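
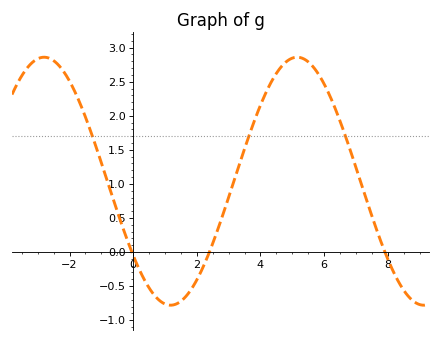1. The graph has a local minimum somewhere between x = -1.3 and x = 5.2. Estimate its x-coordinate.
1.18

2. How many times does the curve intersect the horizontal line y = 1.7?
3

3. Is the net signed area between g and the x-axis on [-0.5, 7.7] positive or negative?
positive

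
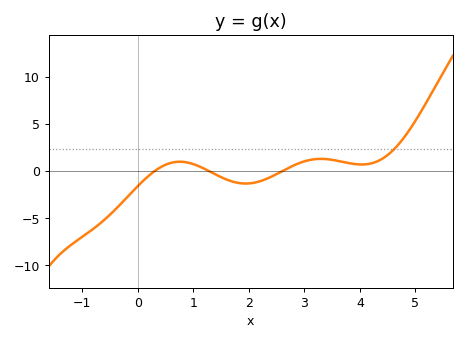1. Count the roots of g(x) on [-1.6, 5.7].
3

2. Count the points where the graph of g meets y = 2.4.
1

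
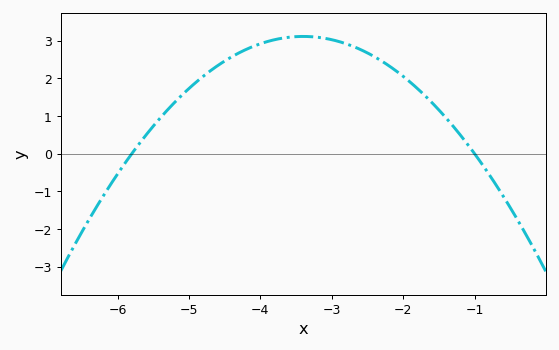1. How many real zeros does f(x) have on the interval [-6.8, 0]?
2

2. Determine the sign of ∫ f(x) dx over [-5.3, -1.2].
positive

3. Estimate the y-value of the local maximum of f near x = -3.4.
3.11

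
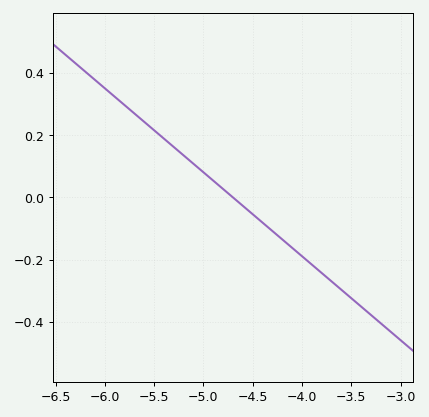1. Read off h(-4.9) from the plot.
0.054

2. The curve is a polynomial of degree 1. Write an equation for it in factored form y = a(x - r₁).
y = -0.27(x + 4.7)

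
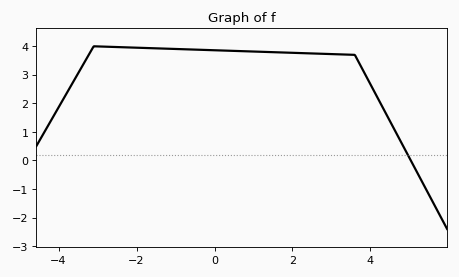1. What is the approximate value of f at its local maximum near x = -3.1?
4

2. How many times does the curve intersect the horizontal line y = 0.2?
1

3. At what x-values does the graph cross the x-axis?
5.04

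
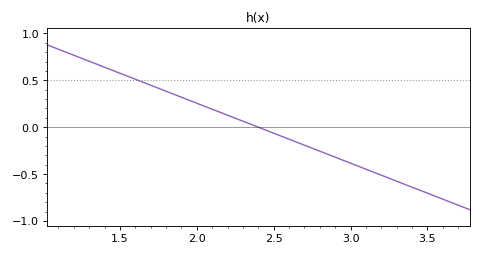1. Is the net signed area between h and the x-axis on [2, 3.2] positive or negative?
negative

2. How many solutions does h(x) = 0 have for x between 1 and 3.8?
1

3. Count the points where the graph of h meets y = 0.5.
1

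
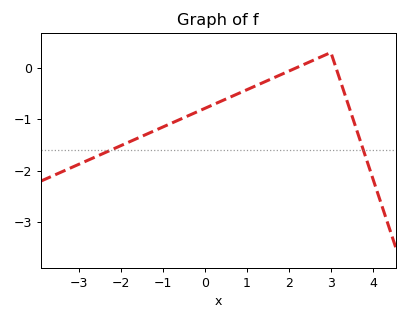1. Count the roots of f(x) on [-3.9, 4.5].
2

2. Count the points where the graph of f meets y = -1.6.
2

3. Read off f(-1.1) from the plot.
-1.18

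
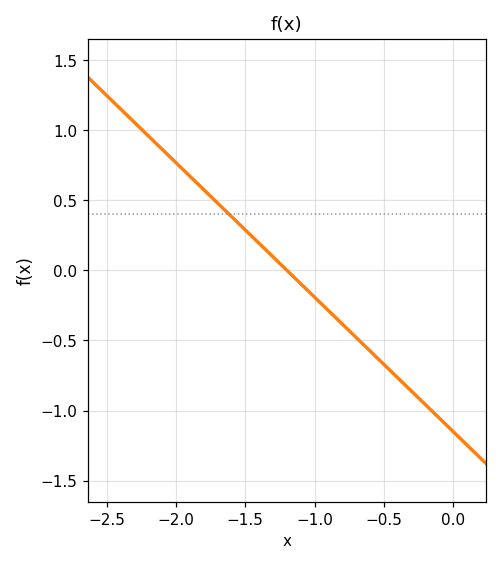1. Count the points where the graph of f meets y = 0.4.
1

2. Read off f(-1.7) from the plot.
0.5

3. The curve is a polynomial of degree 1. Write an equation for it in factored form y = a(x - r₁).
y = -0.96(x + 1.2)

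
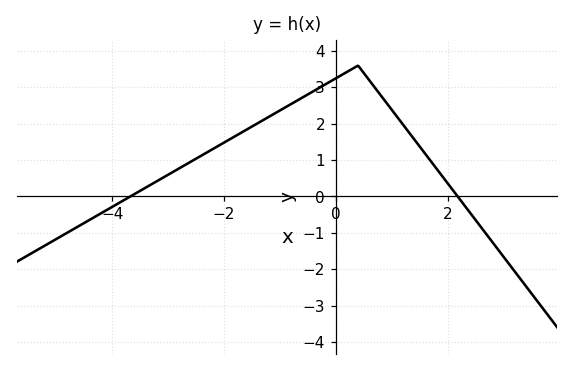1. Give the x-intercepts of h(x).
-3.67, 2.18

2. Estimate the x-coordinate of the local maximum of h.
0.398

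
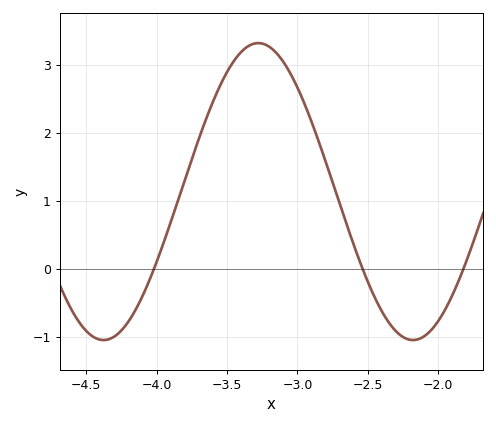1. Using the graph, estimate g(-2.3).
-0.9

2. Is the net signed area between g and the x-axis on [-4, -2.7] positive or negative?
positive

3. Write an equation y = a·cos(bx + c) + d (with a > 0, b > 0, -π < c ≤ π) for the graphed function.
y = 2.18cos(2.9x + 3.1) + 1.14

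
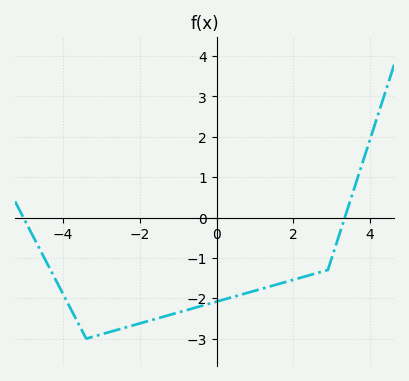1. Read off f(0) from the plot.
-2.08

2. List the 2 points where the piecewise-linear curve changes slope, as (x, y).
(-3.4, -3); (2.9, -1.3)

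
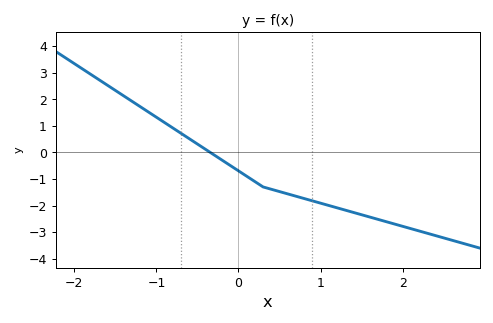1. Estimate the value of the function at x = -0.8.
0.919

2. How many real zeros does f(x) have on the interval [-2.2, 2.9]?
1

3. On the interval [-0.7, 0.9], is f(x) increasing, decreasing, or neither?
decreasing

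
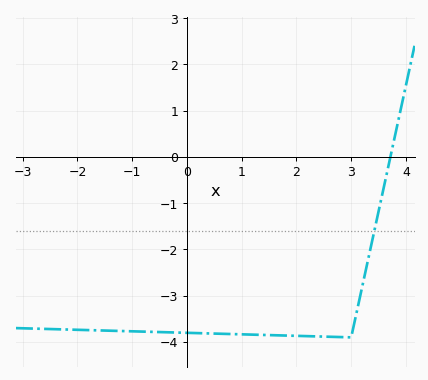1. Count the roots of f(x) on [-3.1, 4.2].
1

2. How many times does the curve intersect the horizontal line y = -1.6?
1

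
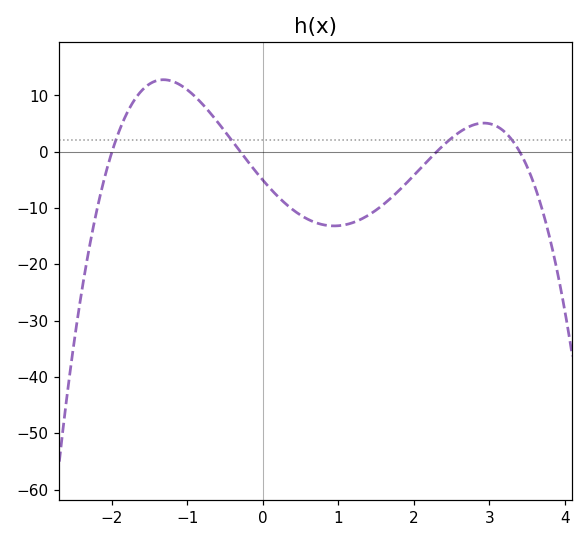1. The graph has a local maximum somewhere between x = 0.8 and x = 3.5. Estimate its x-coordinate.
2.93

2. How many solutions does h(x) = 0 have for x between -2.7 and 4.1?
4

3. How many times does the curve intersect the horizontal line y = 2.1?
4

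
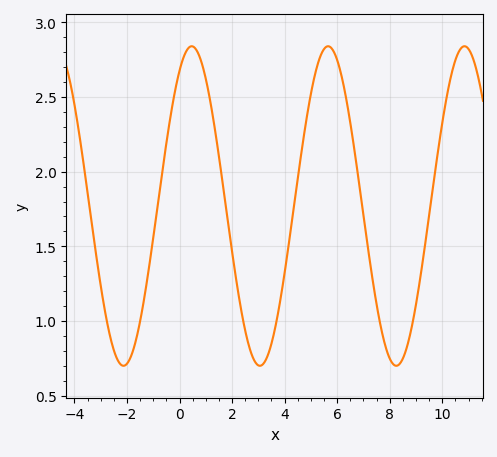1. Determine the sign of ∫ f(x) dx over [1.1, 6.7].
positive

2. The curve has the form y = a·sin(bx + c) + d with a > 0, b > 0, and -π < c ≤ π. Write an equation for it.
y = 1.07sin(1.21x + 1.01) + 1.77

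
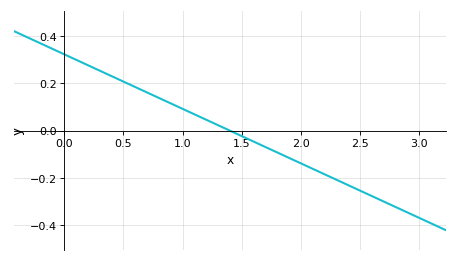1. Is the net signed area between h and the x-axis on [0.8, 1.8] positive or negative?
positive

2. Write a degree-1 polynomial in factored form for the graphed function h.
y = -0.23(x - 1.4)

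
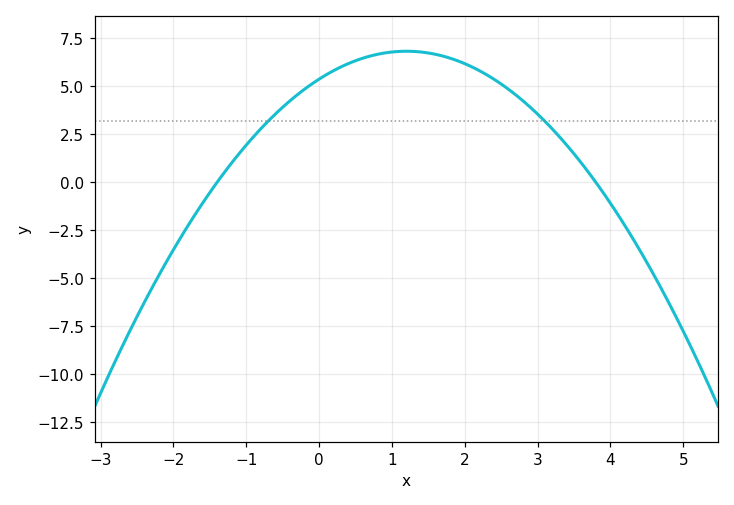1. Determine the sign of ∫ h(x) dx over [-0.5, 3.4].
positive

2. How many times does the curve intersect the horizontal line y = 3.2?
2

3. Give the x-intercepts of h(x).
-1.4, 3.8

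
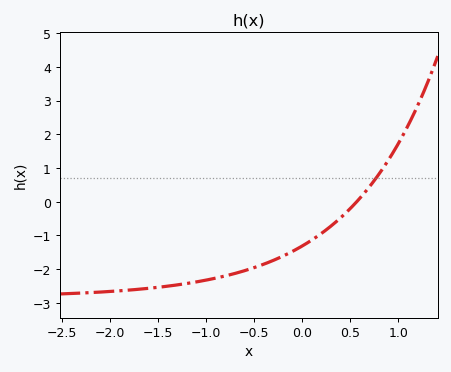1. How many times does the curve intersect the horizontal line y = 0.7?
1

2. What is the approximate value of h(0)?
-1.3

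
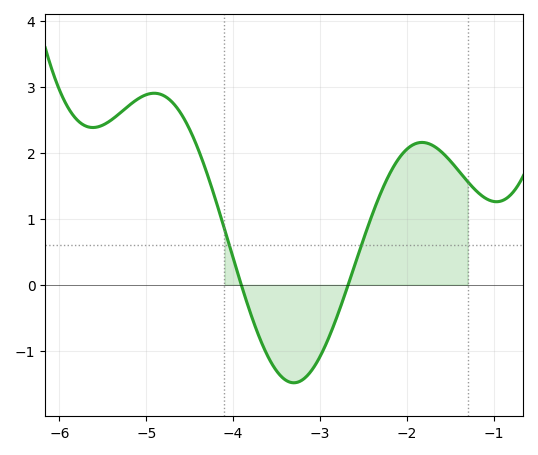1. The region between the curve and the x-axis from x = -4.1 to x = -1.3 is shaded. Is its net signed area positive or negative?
positive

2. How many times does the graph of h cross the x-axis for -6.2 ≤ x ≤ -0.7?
2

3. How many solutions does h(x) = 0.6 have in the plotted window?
2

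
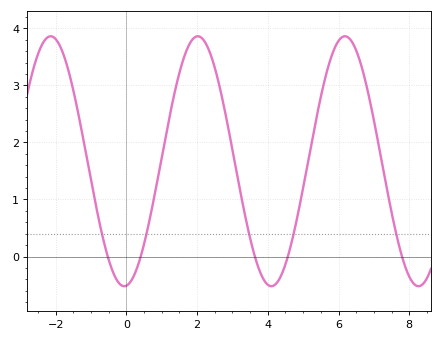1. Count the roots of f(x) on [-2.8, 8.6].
5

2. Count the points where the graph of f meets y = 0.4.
5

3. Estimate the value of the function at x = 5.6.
3.1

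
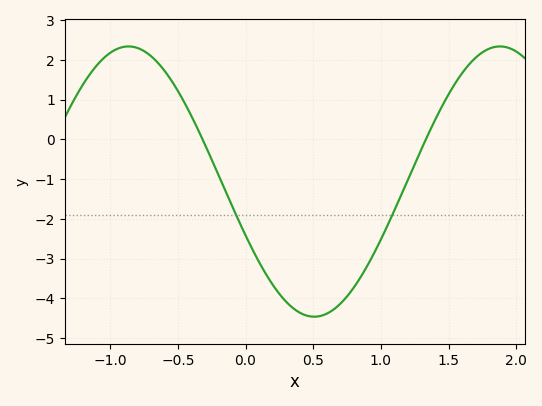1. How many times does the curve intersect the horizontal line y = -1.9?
2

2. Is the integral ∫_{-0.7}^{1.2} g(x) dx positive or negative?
negative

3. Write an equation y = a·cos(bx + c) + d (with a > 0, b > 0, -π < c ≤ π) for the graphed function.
y = 3.4cos(2.29x + 1.98) - 1.06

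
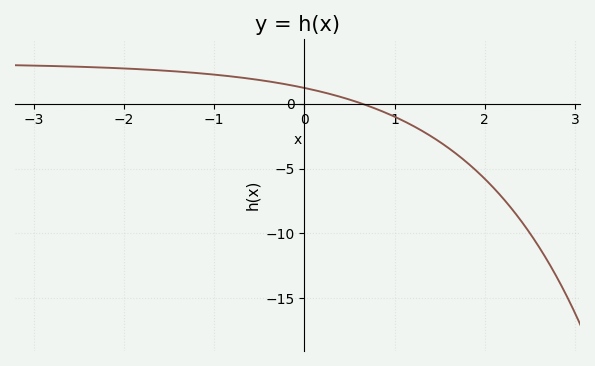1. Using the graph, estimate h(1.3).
-2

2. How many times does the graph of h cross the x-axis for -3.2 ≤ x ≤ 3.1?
1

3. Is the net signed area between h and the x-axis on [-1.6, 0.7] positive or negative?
positive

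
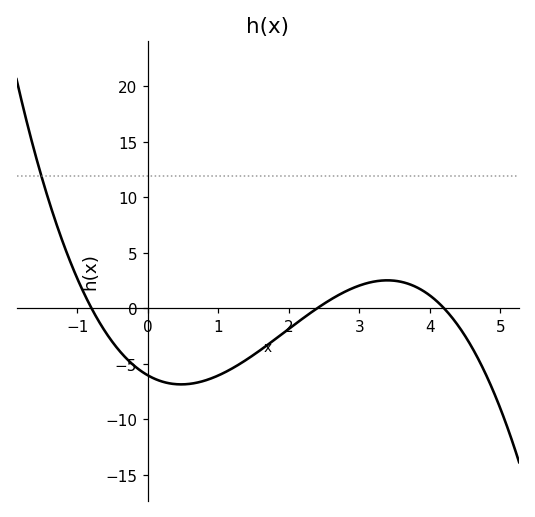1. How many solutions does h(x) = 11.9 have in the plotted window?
1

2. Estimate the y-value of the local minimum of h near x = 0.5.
-6.86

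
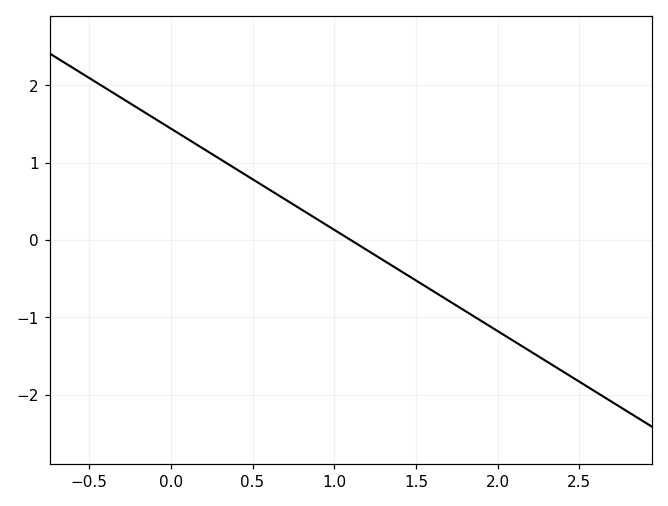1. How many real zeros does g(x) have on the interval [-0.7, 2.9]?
1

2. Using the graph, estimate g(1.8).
-0.9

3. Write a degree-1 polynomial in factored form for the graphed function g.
y = -1.31(x - 1.1)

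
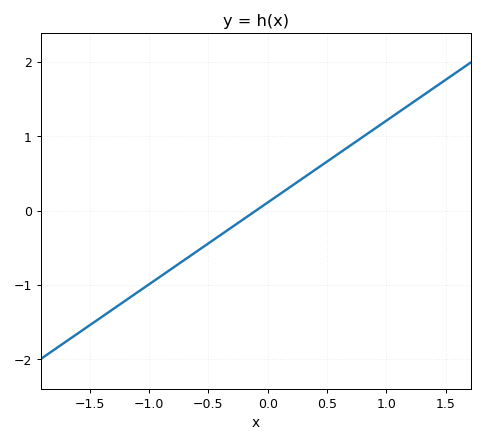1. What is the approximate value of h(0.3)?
0.44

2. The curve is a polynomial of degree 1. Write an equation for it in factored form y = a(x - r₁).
y = 1.1(x + 0.1)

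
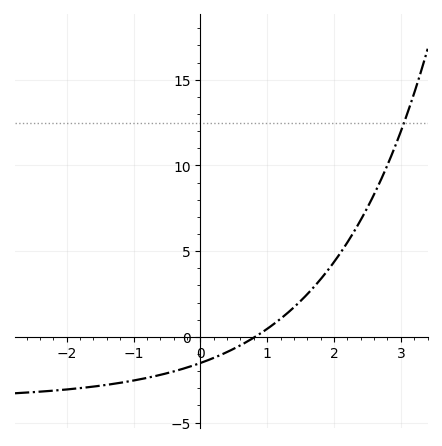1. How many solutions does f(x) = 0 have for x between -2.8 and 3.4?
1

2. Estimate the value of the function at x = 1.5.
2.09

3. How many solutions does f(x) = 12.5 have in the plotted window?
1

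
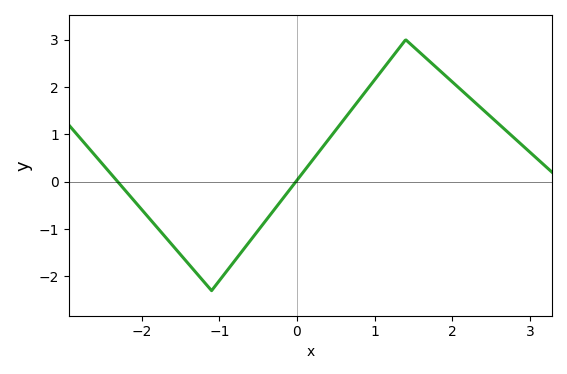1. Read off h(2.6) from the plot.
1.22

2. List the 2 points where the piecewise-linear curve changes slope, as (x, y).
(-1.1, -2.3); (1.4, 3)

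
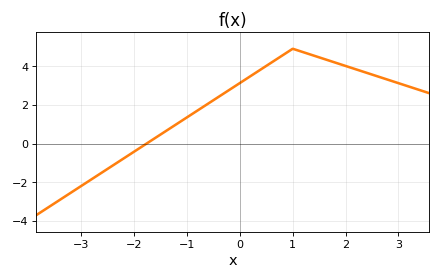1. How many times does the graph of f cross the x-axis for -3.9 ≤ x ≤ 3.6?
1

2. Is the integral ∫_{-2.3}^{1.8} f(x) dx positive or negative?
positive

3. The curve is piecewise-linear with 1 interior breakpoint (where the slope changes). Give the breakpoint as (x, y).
(1, 4.9)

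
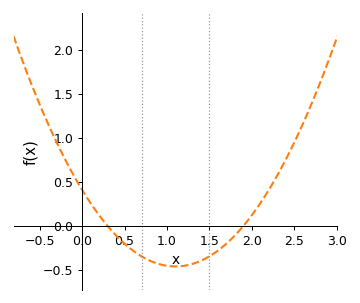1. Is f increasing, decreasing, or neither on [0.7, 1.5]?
neither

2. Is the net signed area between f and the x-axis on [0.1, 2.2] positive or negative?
negative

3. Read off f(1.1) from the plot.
-0.461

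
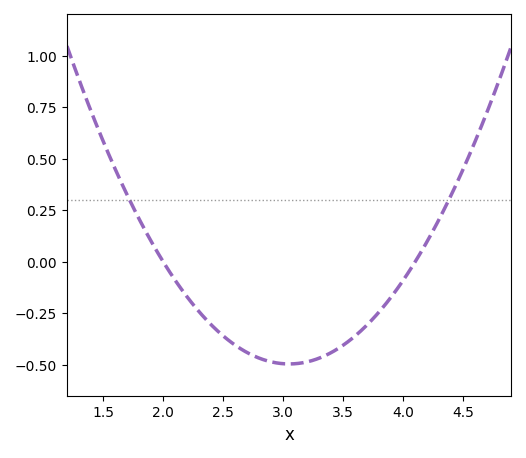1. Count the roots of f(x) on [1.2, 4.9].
2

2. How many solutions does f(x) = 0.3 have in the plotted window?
2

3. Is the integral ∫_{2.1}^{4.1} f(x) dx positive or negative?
negative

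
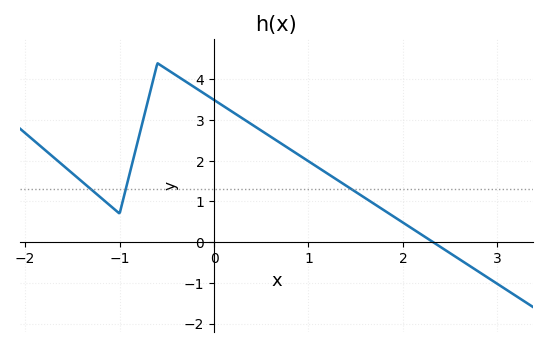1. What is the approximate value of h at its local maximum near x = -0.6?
4.4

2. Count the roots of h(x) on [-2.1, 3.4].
1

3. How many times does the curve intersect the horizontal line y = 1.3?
3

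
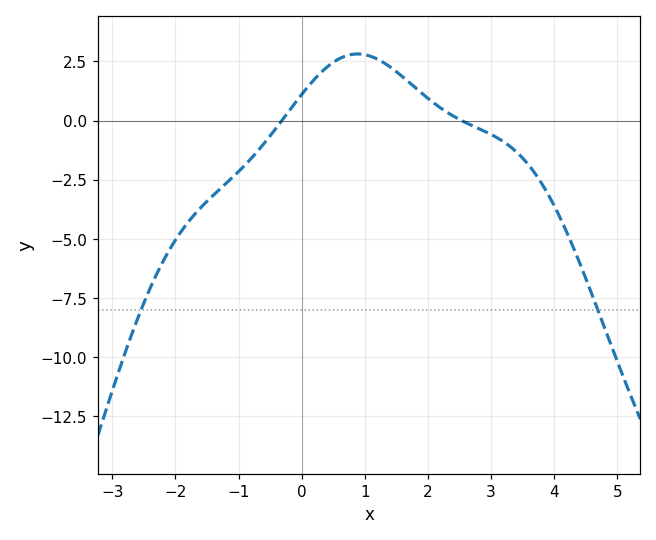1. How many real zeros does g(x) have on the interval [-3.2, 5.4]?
2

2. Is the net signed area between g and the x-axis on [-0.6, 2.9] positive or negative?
positive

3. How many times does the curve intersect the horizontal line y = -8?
2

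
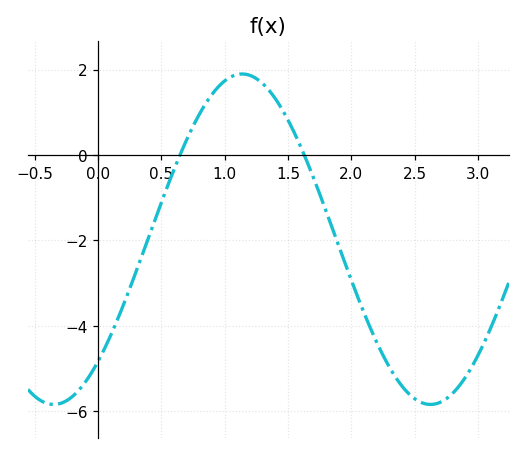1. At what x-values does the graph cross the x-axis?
0.646, 1.63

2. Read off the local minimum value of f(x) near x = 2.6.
-5.84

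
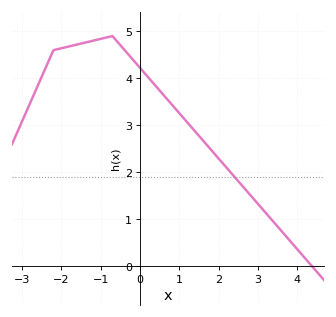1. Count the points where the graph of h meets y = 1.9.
1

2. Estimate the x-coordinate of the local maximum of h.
-0.7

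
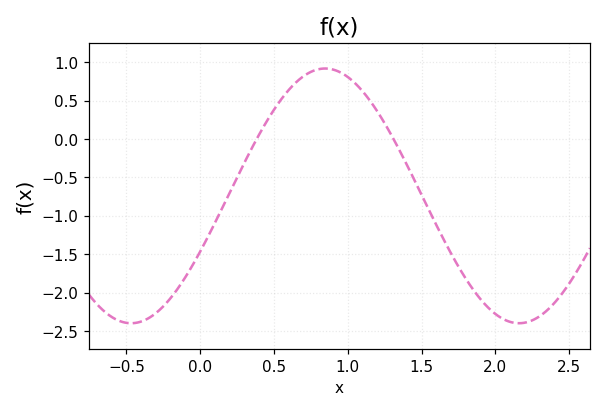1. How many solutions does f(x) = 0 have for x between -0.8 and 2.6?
2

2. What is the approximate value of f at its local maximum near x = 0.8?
0.92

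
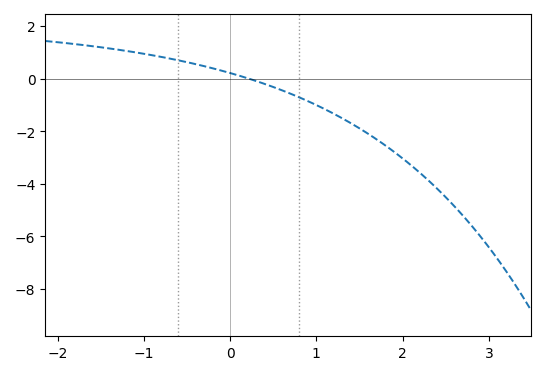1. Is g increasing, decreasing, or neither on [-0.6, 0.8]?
decreasing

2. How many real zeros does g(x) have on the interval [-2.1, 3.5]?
1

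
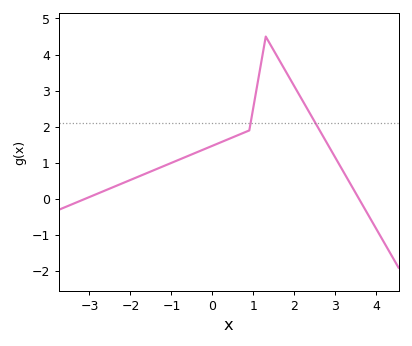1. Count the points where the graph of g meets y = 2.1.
2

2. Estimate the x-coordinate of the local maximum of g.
1.4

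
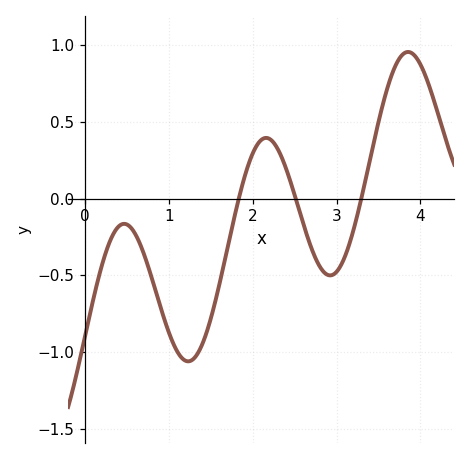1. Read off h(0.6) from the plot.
-0.25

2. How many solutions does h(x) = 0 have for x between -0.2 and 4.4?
3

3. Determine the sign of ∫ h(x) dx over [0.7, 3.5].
negative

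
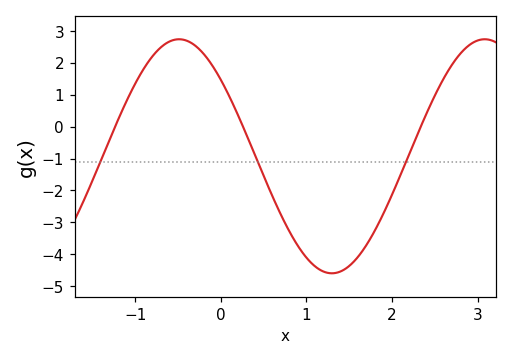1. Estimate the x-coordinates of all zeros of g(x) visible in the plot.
-1.24, 0.259, 2.33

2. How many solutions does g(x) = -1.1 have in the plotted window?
3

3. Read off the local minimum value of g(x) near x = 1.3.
-4.6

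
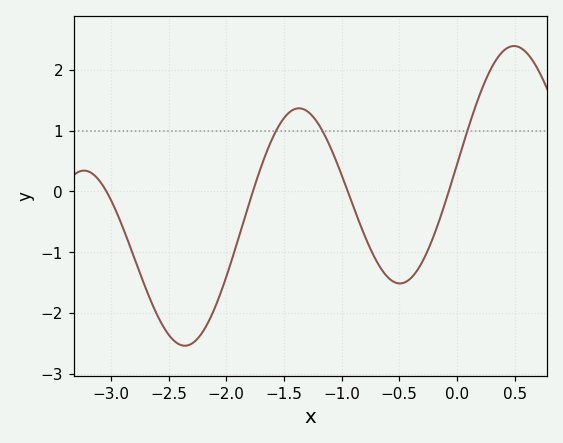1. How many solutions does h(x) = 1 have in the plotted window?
3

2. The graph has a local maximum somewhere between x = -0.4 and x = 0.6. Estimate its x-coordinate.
0.5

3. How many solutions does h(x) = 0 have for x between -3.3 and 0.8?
4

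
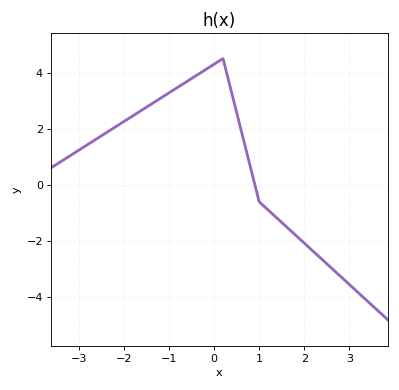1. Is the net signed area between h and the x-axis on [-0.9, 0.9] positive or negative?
positive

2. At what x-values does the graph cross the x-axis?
0.9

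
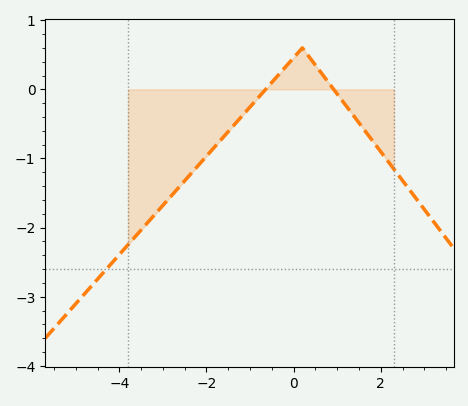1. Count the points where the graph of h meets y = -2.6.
1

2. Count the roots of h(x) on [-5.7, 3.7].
2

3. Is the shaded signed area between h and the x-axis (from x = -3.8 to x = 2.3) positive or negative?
negative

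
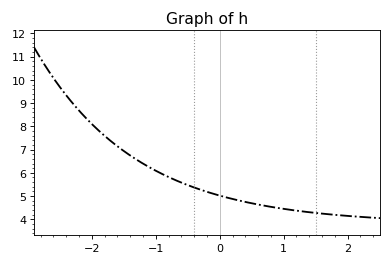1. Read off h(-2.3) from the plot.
9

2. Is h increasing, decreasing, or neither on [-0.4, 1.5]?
decreasing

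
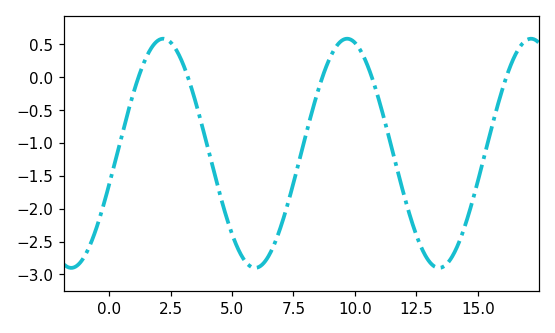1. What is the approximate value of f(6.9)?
-2.35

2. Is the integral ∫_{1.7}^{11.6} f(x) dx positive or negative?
negative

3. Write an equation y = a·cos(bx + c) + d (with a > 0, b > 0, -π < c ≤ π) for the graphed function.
y = 1.74cos(0.84x - 1.9) - 1.16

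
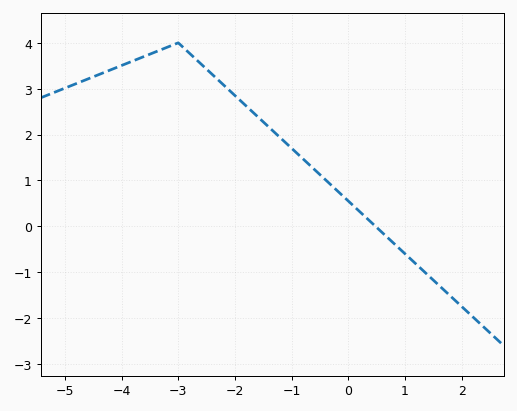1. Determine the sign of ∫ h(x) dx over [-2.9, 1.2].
positive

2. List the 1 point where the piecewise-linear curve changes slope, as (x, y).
(-3, 4)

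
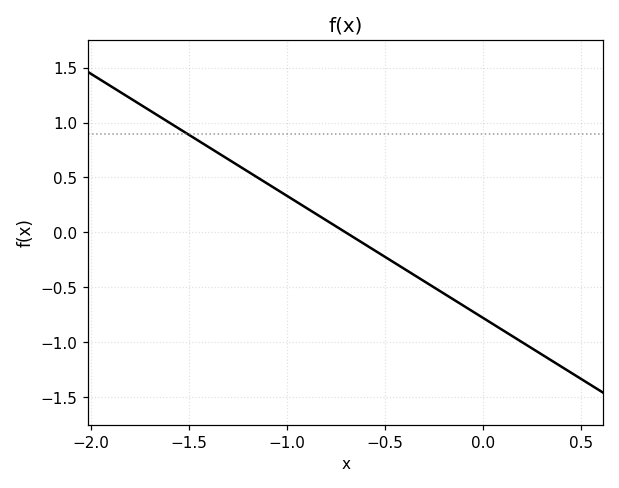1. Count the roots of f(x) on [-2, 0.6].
1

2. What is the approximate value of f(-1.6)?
0.999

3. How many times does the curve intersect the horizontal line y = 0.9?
1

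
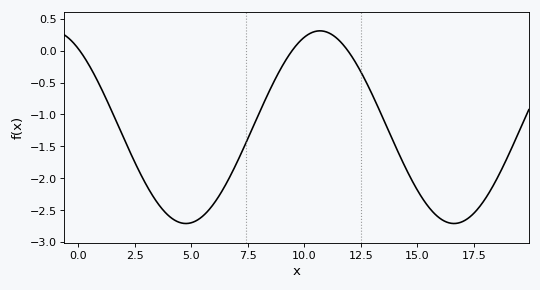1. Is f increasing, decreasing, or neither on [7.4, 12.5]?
neither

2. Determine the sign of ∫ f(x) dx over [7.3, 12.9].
negative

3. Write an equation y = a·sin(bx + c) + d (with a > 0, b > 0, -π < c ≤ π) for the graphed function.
y = 1.51sin(0.53x + 2.2) - 1.2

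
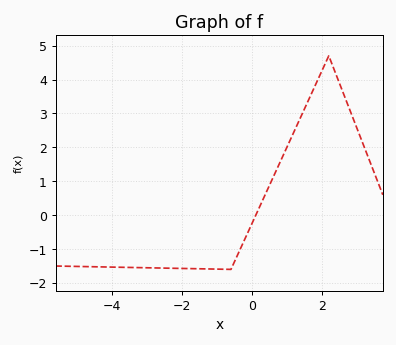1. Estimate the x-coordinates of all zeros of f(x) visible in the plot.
0.2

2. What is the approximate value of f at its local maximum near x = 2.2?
4.7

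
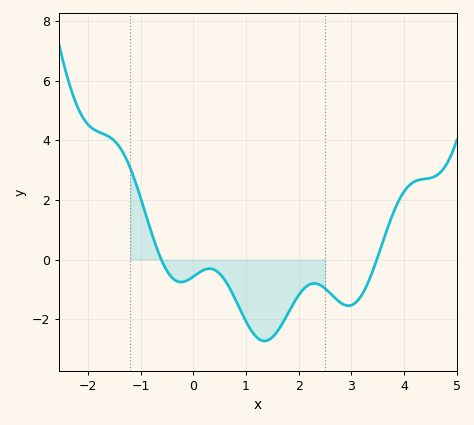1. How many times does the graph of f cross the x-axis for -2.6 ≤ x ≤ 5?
2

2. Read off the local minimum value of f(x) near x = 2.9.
-1.6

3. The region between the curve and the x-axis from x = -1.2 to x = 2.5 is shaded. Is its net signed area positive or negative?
negative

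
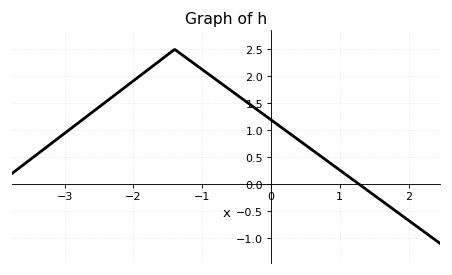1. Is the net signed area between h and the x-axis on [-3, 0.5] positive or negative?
positive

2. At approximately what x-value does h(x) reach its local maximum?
-1.4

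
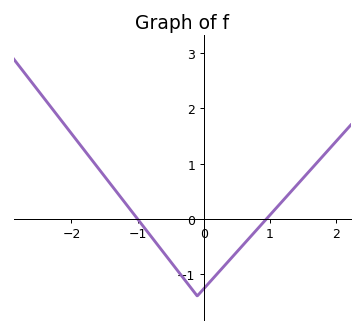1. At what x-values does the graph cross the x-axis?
-1, 0.947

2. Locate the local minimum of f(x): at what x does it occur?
-0.099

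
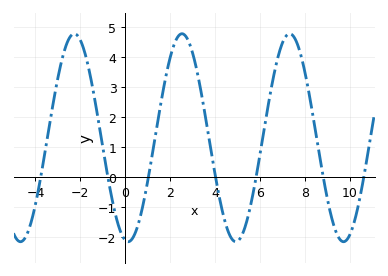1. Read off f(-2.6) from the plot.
4.5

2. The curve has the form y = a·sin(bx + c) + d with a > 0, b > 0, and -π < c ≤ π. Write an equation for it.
y = 3.47sin(1.3x - 1.7) + 1.32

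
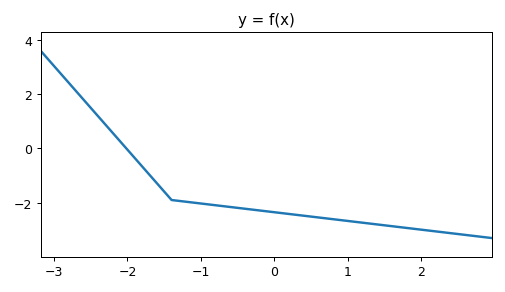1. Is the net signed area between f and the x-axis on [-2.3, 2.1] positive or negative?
negative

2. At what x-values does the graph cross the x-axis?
-2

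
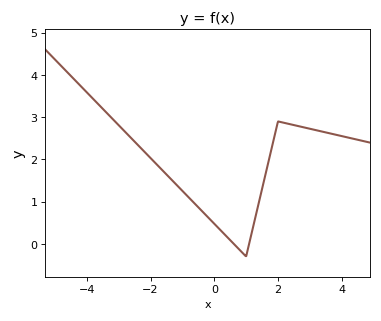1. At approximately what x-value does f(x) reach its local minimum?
1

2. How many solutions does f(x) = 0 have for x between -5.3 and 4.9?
2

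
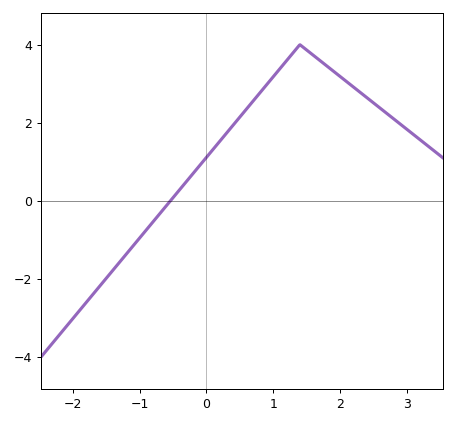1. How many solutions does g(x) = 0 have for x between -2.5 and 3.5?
1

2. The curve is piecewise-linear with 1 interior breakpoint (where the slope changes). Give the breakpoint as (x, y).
(1.4, 4)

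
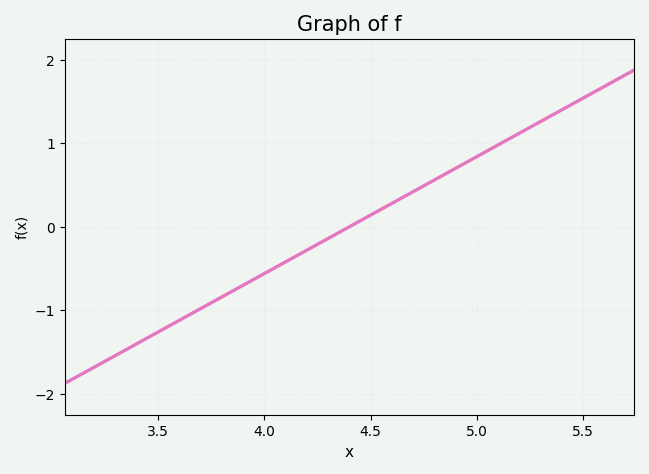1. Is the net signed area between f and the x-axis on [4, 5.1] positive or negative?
positive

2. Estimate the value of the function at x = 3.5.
-1.26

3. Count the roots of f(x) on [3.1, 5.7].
1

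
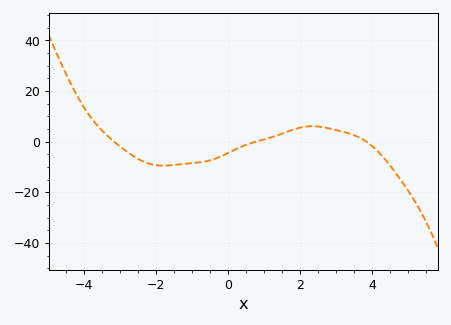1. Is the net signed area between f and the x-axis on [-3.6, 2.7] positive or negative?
negative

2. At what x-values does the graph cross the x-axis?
-3.2, 0.8, 3.8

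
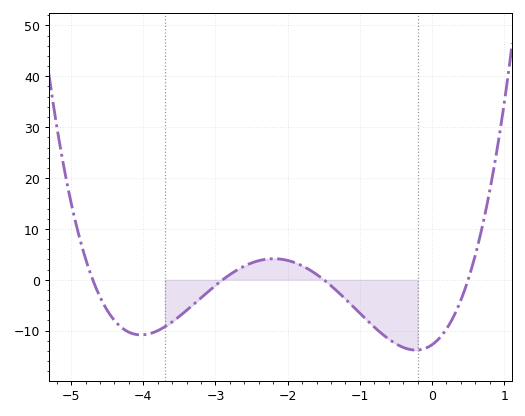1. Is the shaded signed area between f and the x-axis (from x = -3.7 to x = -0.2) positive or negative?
negative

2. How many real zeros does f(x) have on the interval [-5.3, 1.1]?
4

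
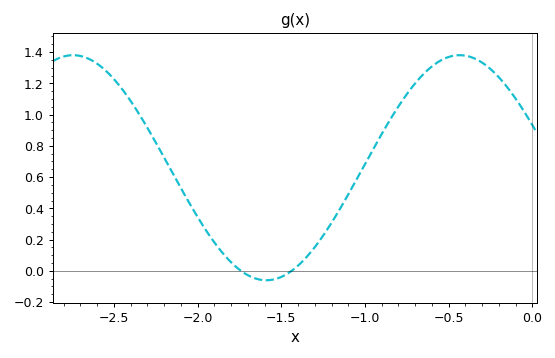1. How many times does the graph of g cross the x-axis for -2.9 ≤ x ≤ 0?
2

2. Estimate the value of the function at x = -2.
0.344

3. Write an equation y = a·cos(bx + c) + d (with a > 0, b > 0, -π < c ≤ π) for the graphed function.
y = 0.72cos(2.72x + 1.18) + 0.66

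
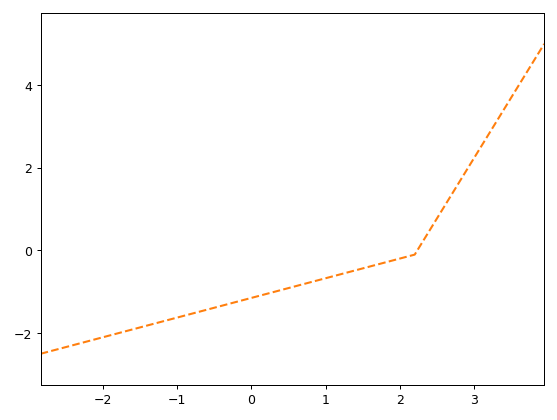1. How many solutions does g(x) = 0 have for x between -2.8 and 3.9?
1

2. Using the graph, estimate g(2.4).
0.5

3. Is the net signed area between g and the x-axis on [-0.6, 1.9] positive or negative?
negative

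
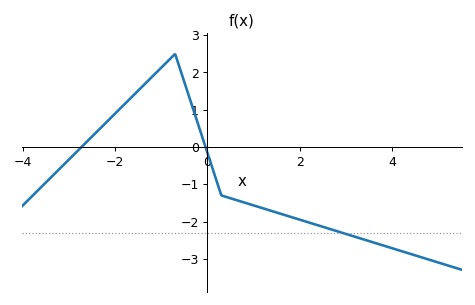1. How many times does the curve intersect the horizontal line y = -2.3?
1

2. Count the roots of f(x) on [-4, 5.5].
2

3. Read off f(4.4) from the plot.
-2.9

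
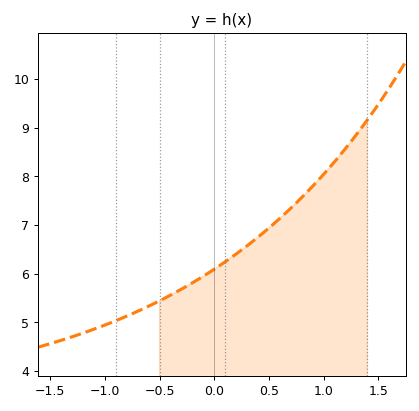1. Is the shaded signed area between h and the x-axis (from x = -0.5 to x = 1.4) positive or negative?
positive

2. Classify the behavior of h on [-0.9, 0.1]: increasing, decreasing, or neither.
increasing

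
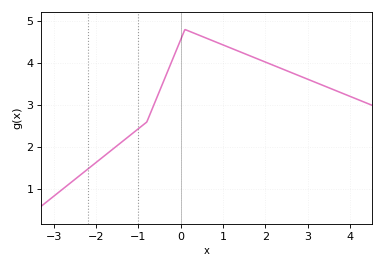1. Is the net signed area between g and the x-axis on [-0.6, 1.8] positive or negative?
positive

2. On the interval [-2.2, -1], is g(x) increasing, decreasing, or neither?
increasing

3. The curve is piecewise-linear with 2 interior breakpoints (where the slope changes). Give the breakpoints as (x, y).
(-0.8, 2.6); (0.1, 4.8)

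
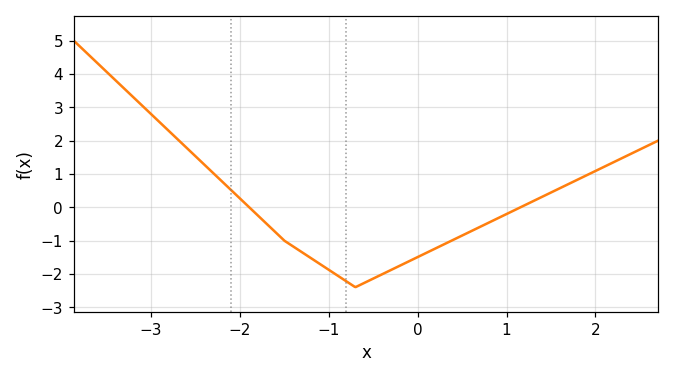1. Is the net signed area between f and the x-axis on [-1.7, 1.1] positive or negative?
negative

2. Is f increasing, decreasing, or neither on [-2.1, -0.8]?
decreasing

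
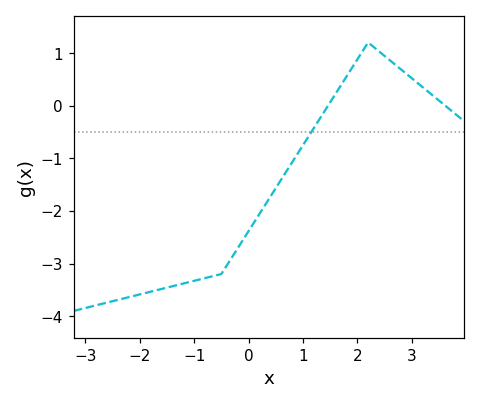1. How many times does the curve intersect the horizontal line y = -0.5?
1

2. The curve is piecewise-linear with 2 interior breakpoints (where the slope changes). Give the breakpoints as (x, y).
(-0.5, -3.2); (2.2, 1.2)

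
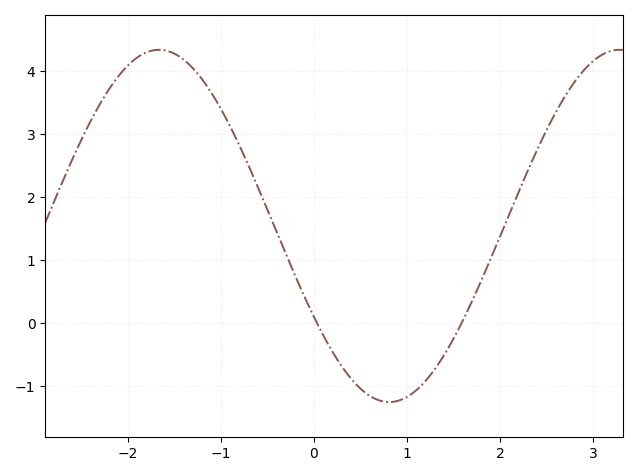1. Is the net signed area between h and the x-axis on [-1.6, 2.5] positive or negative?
positive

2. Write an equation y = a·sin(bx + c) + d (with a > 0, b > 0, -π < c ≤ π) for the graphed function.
y = 2.8sin(1.3x - 2.6) + 1.54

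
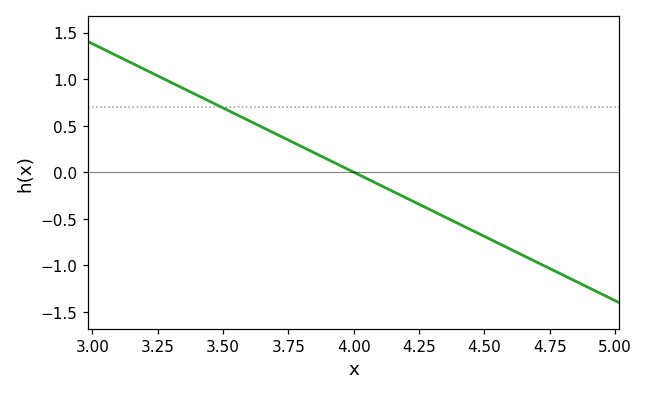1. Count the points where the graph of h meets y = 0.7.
1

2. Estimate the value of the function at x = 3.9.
0.138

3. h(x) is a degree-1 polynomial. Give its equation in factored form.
y = -1.38(x - 4)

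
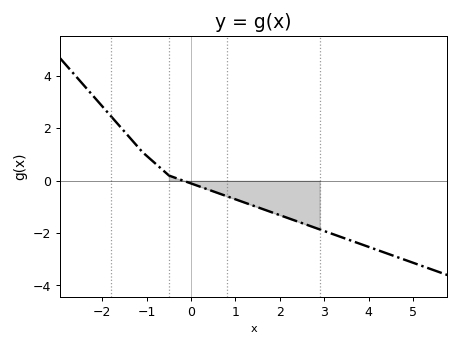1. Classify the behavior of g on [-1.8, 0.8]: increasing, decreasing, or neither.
decreasing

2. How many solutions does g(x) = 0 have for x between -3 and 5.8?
1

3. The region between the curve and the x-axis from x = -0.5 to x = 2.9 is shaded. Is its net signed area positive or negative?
negative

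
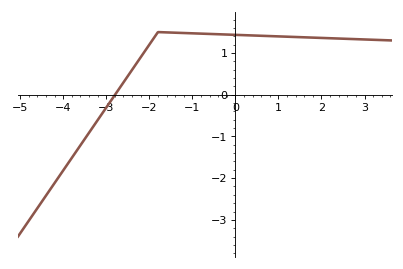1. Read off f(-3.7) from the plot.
-1.4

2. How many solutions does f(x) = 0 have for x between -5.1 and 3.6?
1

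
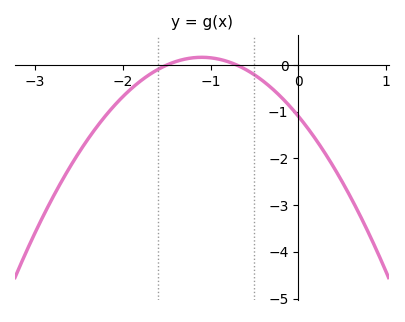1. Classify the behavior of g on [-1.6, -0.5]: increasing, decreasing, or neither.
neither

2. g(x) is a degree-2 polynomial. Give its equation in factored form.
y = -1.04(x + 1.5)(x + 0.7)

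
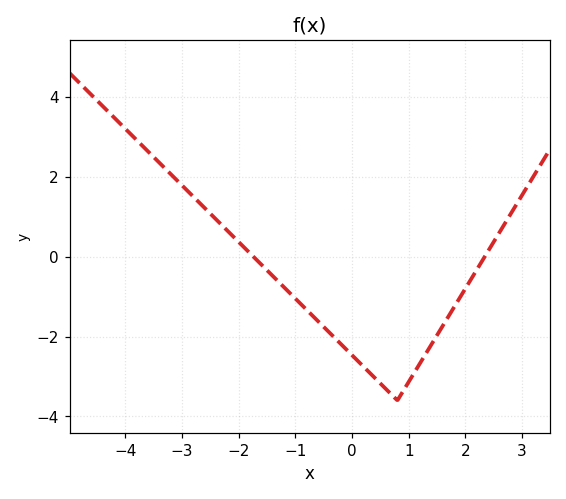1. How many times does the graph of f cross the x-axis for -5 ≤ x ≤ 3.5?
2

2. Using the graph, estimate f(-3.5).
2.4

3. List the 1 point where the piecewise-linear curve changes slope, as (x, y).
(0.8, -3.6)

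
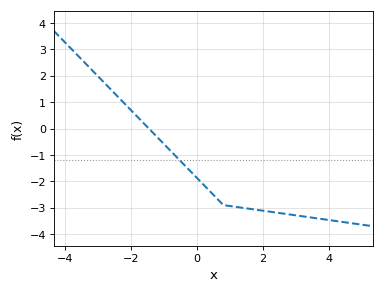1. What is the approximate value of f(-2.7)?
1.6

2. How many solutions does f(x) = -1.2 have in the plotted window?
1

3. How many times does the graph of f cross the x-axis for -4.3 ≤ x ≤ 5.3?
1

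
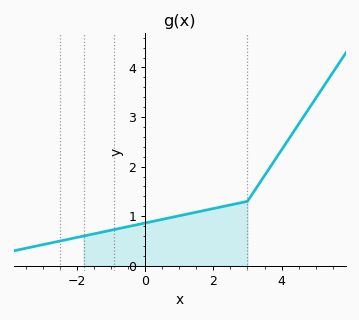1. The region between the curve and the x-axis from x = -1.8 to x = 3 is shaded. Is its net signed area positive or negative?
positive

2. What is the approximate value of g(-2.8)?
0.454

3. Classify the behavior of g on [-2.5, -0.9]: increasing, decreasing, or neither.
increasing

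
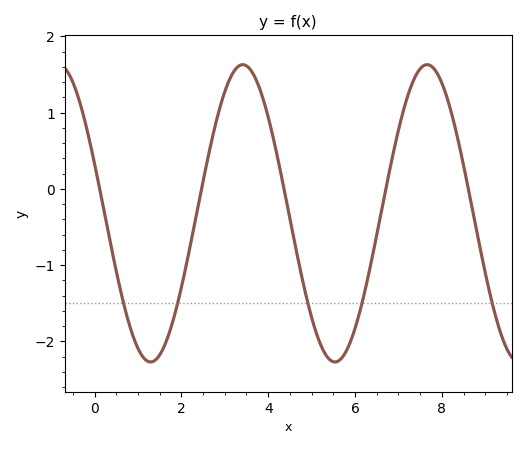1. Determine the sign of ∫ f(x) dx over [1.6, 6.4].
negative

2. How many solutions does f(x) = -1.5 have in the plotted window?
5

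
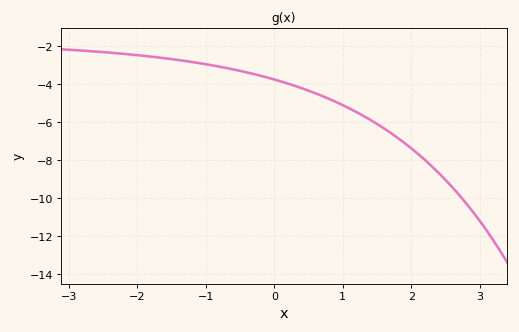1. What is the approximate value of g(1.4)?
-5.87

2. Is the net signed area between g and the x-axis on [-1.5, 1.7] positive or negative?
negative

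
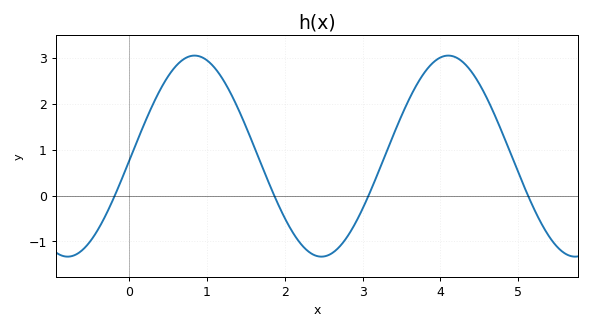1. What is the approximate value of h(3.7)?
2.43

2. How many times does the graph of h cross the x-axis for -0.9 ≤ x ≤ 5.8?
4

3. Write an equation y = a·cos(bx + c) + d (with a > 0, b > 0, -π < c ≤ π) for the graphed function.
y = 2.19cos(1.93x - 1.63) + 0.86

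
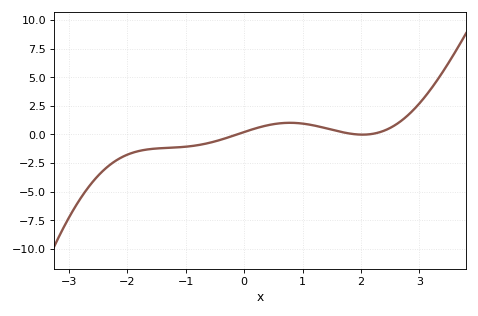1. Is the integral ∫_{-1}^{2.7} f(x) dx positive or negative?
positive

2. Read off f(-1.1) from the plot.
-1.11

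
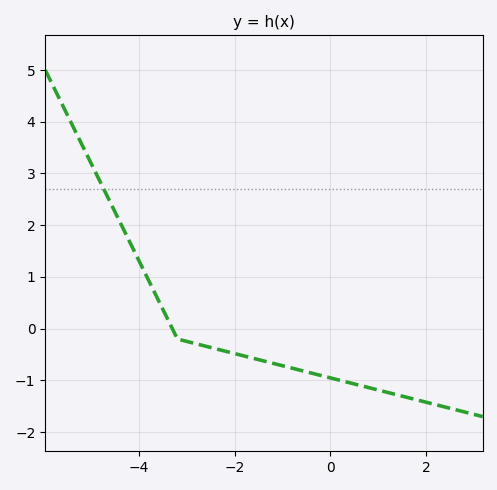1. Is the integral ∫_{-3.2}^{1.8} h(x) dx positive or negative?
negative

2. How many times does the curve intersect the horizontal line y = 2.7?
1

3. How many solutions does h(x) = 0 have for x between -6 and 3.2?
1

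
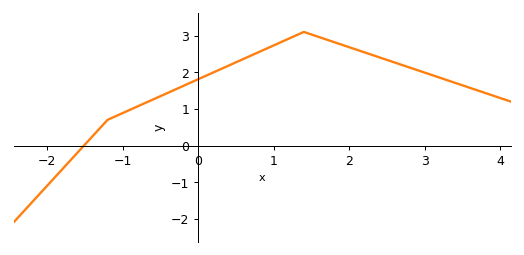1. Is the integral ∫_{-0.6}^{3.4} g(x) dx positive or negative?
positive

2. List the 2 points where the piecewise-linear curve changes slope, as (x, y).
(-1.2, 0.7); (1.4, 3.1)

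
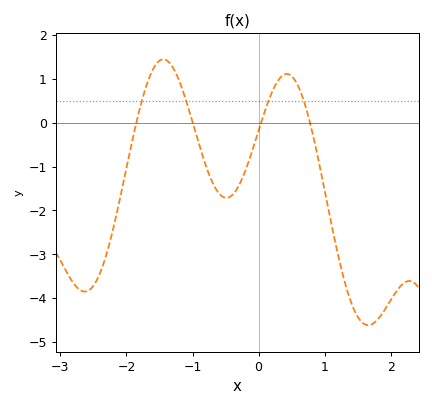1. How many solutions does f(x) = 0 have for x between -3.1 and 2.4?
4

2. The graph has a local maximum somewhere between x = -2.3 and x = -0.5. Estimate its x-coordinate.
-1.4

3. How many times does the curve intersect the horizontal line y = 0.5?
4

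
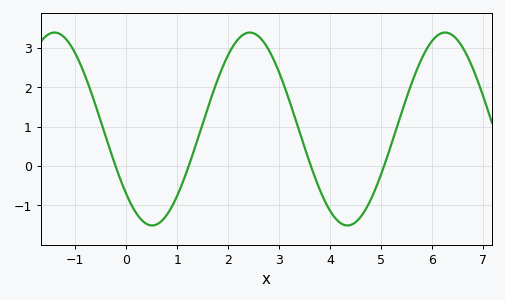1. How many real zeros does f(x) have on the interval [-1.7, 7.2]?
4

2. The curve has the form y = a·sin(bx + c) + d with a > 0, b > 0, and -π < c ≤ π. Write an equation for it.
y = 2.45sin(1.64x - 2.4) + 0.94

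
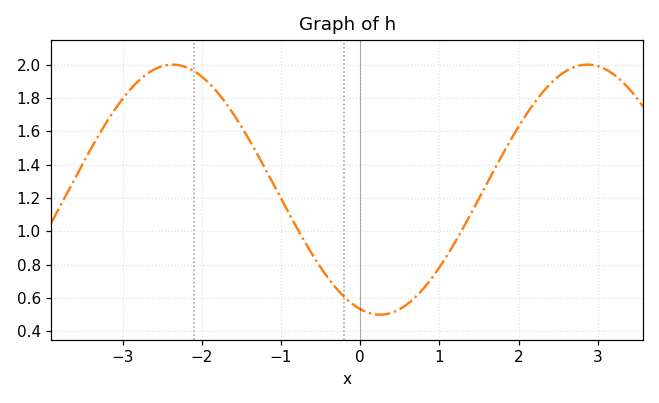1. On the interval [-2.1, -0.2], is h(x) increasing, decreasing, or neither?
decreasing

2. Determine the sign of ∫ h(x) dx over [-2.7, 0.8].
positive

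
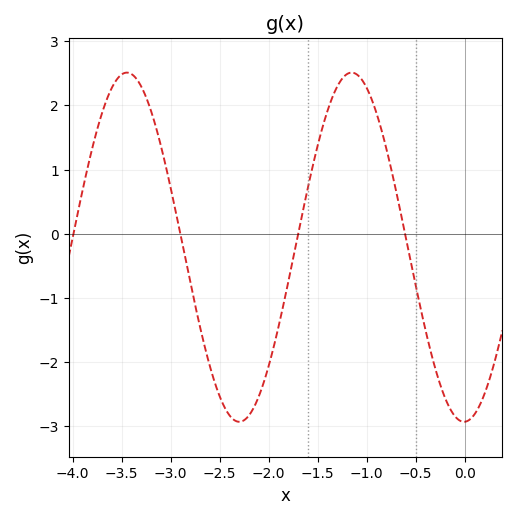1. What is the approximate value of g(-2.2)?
-2.83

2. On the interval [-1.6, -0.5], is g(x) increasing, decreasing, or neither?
neither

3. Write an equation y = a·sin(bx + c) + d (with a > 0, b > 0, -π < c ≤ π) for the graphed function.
y = 2.72sin(2.74x - 1.55) - 0.21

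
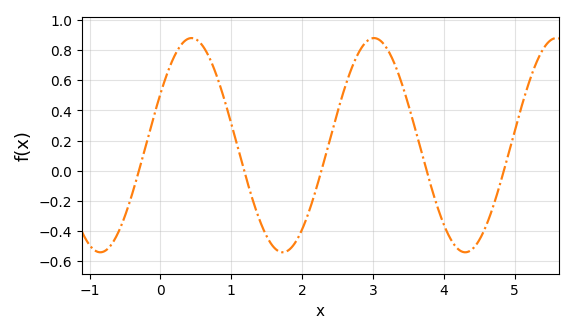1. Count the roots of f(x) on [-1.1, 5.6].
5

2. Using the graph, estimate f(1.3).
-0.18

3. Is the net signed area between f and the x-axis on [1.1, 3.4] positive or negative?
positive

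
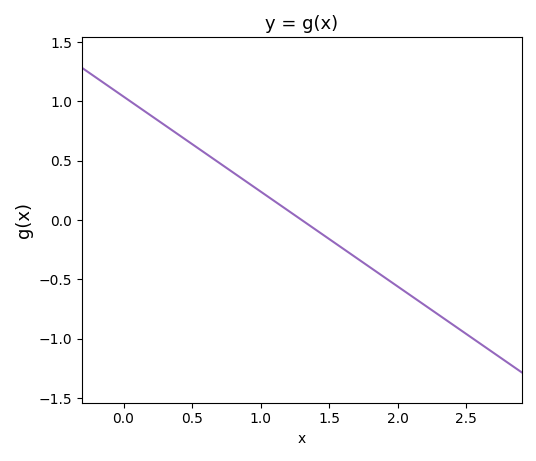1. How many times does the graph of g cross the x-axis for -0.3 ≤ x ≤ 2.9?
1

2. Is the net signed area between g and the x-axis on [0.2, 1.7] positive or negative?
positive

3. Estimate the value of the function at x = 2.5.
-0.95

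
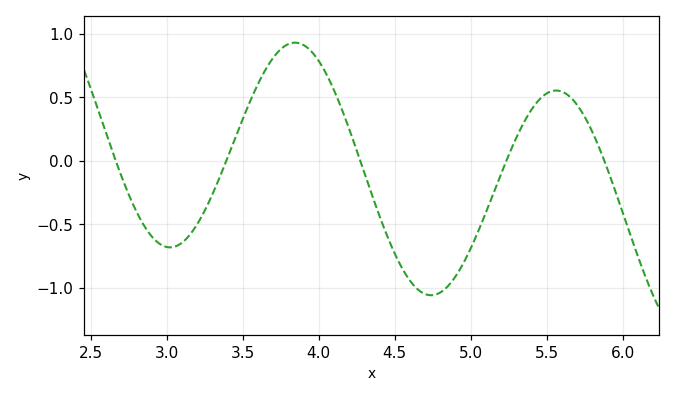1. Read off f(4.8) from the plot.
-1.04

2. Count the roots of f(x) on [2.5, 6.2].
5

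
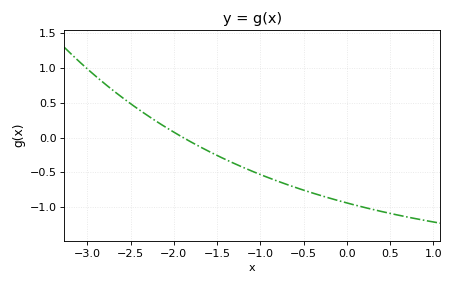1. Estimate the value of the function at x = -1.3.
-0.374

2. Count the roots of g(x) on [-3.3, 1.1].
1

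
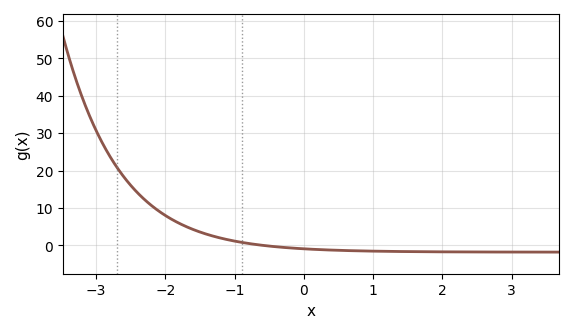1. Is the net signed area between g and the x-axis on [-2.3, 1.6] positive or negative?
positive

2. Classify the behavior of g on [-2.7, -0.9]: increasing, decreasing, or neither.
decreasing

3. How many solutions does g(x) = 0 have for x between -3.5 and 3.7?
1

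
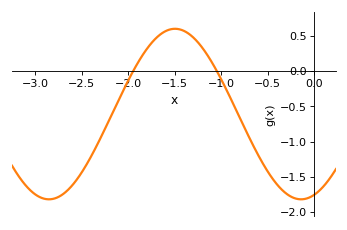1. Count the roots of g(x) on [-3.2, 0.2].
2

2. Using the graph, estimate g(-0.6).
-1.2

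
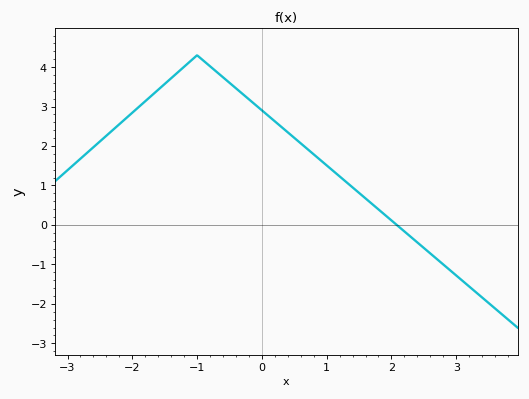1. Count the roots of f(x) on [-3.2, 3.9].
1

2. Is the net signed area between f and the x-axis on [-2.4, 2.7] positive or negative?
positive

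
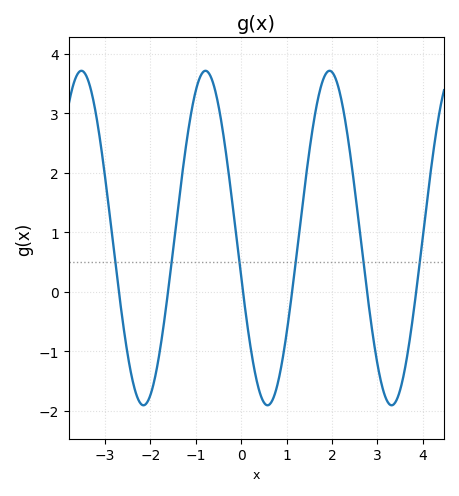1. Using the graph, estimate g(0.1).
-0.371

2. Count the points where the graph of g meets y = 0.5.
6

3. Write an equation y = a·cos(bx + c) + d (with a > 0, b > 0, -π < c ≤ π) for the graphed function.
y = 2.81cos(2.3x + 1.81) + 0.9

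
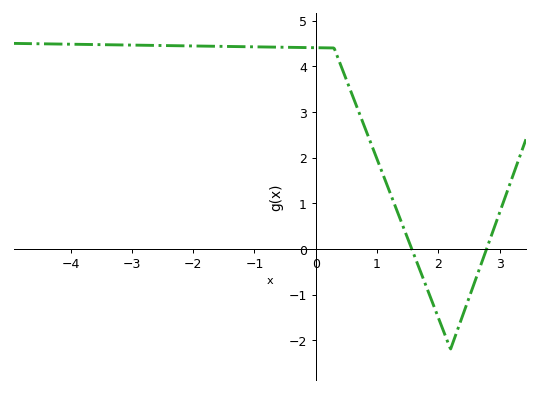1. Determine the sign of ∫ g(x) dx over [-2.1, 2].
positive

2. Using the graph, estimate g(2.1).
-1.85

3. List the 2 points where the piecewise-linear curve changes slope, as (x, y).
(0.3, 4.4); (2.2, -2.2)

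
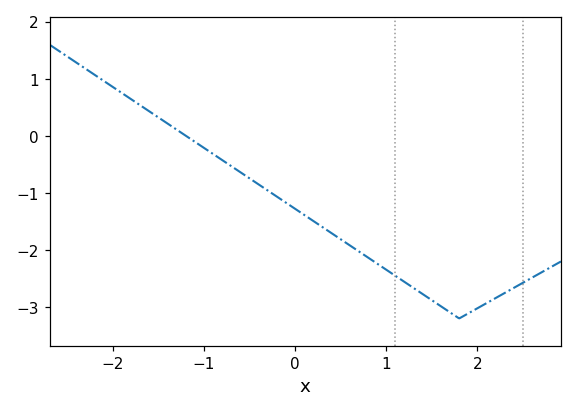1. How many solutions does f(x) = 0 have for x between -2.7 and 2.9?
1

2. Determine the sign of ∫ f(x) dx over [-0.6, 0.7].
negative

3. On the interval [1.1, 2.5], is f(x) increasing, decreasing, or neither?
neither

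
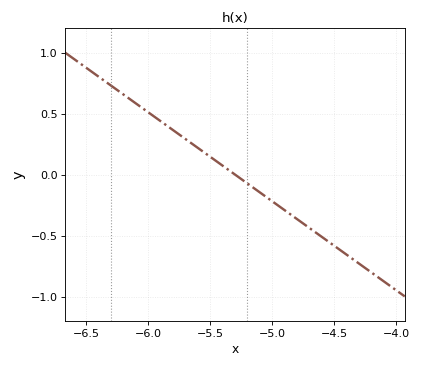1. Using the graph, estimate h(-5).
-0.2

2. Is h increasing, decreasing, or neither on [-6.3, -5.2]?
decreasing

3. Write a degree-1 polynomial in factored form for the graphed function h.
y = -0.73(x + 5.3)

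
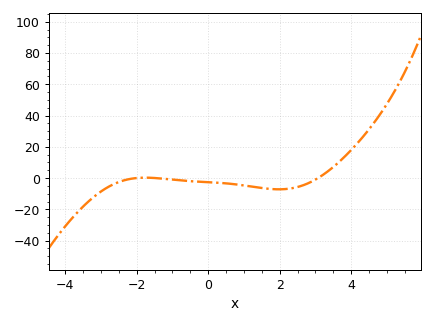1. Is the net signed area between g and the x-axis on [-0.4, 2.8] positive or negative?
negative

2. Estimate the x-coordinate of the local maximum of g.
-1.8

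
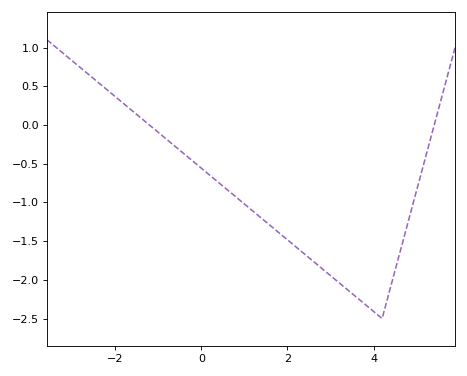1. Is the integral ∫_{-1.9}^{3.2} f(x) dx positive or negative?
negative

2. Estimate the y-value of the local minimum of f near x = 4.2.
-2.5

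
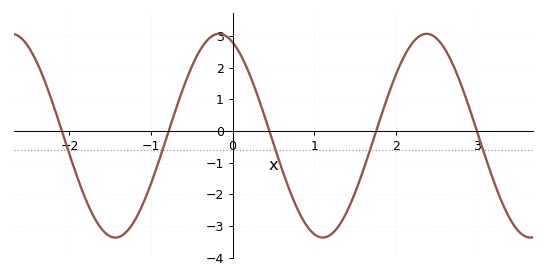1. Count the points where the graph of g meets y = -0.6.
5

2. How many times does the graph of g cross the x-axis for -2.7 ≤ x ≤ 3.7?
5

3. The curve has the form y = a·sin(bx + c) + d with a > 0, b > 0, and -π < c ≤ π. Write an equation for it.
y = 3.22sin(2.47x + 1.98) - 0.15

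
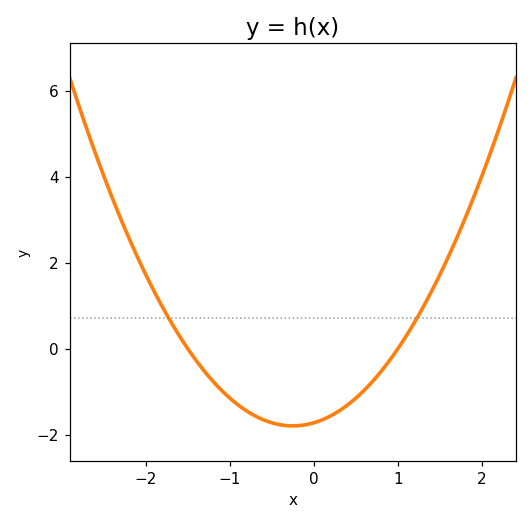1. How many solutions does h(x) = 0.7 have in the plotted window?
2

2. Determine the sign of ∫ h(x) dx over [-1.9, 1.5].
negative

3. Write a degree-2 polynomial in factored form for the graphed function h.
y = 1.15(x + 1.5)(x - 1)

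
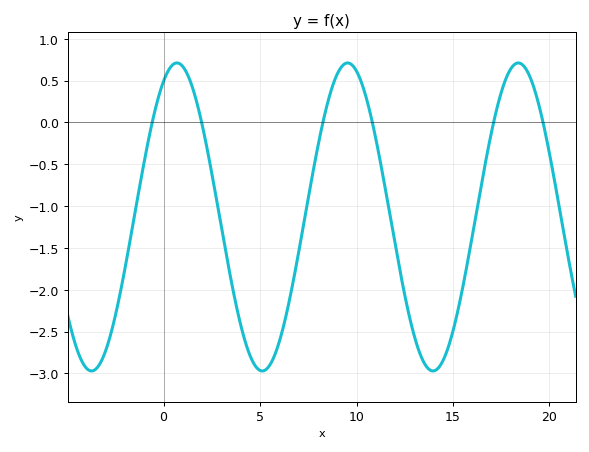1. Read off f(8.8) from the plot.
0.45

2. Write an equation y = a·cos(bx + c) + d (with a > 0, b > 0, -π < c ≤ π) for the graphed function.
y = 1.84cos(0.71x - 0.49) - 1.13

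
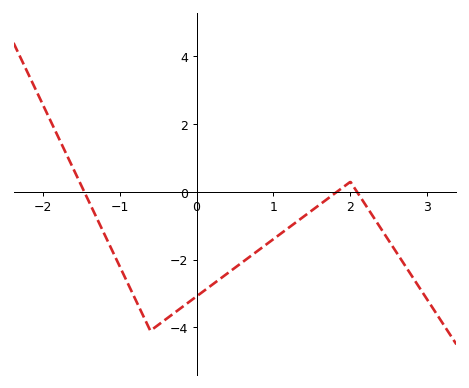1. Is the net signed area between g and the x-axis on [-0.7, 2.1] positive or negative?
negative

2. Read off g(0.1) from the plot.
-2.92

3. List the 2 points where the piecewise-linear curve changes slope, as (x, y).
(-0.6, -4.1); (2, 0.3)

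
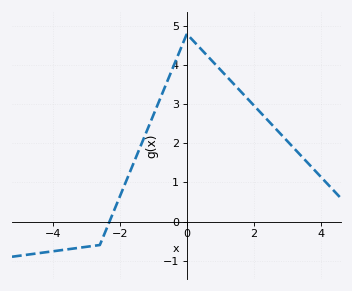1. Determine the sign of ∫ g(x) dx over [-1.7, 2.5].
positive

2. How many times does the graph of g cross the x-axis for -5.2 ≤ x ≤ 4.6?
1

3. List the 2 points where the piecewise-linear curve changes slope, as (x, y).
(-2.6, -0.6); (0, 4.8)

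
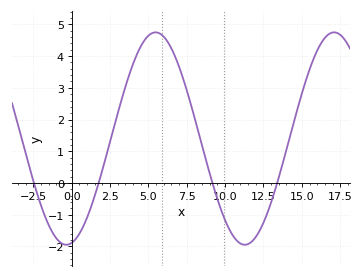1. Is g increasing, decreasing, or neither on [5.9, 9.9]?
decreasing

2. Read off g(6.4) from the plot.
4.3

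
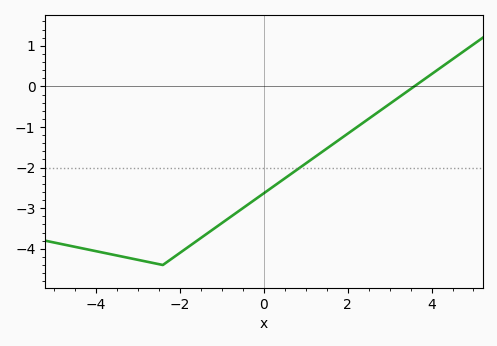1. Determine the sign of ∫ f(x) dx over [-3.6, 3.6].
negative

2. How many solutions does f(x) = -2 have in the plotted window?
1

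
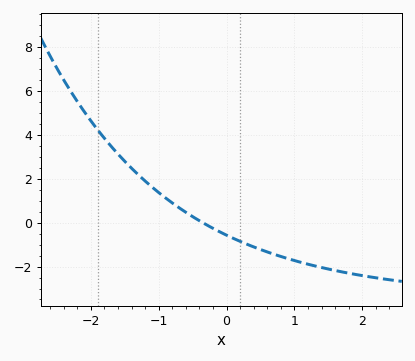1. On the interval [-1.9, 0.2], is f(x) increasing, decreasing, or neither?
decreasing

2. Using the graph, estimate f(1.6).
-2.2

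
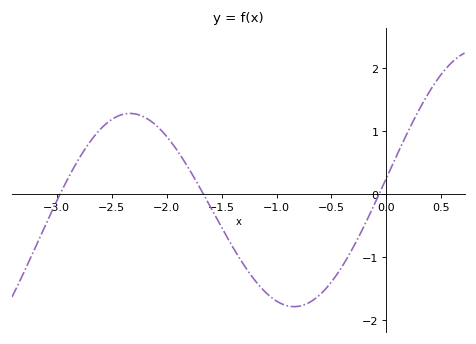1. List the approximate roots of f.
-3, -1.7, -0.1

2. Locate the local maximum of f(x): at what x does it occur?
-2.3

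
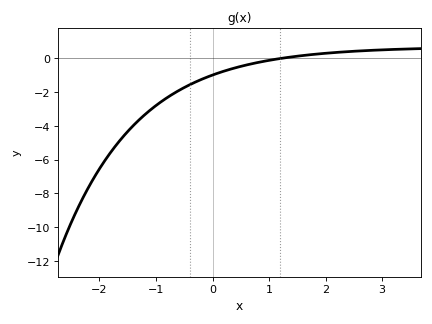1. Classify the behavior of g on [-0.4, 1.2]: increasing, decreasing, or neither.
increasing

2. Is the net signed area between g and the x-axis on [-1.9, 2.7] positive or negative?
negative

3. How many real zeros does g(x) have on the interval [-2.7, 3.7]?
1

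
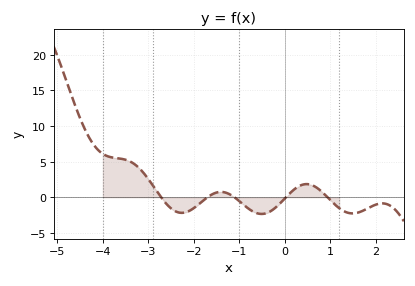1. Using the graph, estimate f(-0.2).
-1.43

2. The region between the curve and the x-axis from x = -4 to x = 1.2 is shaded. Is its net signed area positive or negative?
positive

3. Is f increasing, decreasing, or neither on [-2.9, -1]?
neither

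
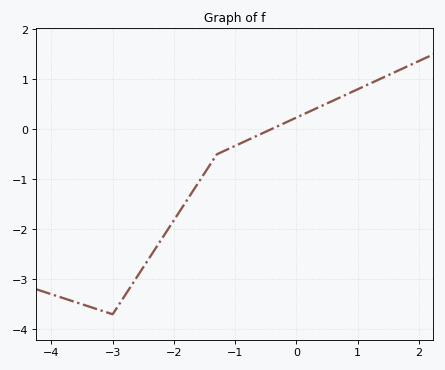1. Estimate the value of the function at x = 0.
0.2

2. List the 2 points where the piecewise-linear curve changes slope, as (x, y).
(-3, -3.7); (-1.3, -0.5)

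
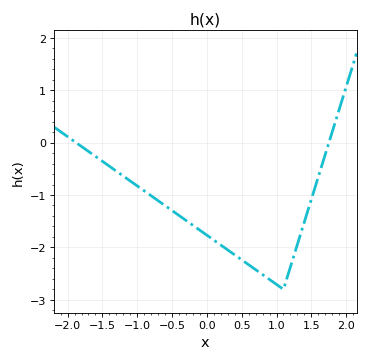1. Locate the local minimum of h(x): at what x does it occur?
1.1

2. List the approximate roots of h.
-1.9, 1.8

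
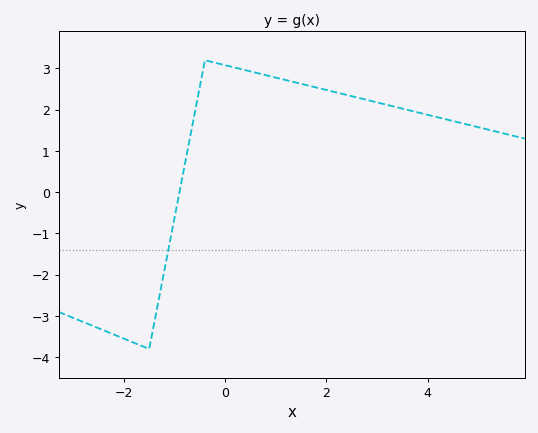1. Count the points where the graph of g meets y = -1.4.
1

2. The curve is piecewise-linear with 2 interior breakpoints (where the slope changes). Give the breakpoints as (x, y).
(-1.5, -3.8); (-0.4, 3.2)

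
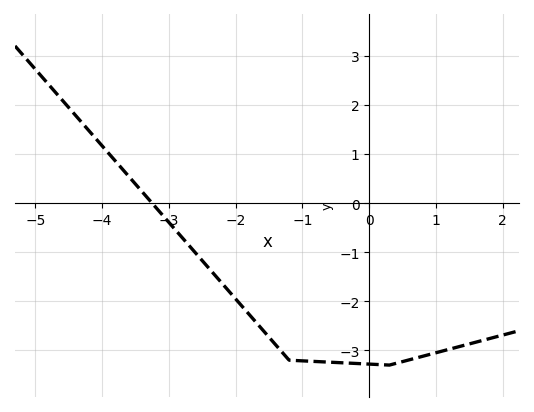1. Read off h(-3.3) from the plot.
0.075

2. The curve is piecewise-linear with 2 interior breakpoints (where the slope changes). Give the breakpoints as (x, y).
(-1.2, -3.2); (0.3, -3.3)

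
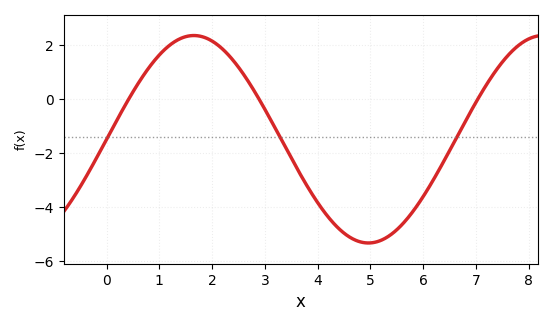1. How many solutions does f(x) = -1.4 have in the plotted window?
3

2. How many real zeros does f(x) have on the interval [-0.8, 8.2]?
3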